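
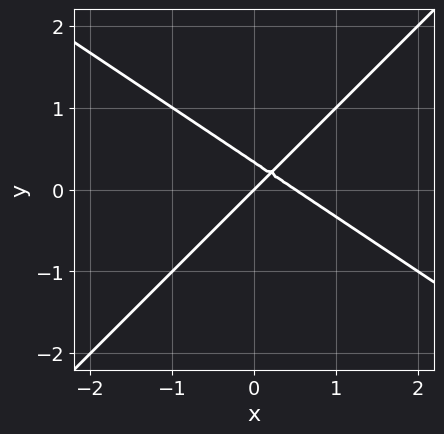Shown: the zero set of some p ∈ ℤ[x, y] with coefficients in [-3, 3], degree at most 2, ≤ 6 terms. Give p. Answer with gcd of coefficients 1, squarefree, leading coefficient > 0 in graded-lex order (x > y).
Degree: the shape is more complex than any degree-1 curve, so deg p = 2.
Against the integer gridlines: it meets the y-axis at y = 0 (among the integer gridlines); it crosses the x-axis at the gridline x = 0.
These observations pin down the coefficients.

2*x^2 + x*y - 3*y^2 - x + y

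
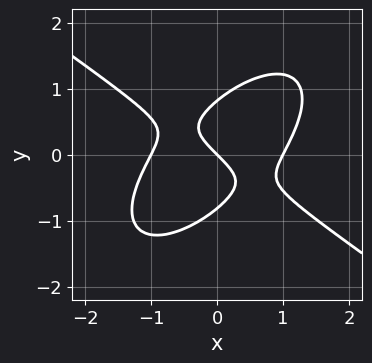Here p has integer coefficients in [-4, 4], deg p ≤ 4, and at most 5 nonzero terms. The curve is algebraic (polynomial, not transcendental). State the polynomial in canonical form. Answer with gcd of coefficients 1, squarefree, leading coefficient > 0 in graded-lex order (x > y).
2*x^3 - 2*x*y^2 + 3*y^3 - 2*x - 2*y

The degree is 3 — a generic line meets the curve in up to 3 points.
Observable constraints: it meets the y-axis at y = 0 (among the integer gridlines); among the integer gridlines, it crosses the x-axis at x ∈ {-1, 0, 1}.
Assembling these constraints gives the stated polynomial.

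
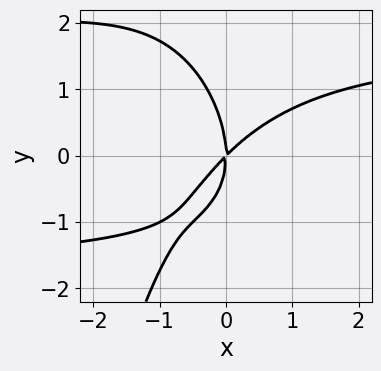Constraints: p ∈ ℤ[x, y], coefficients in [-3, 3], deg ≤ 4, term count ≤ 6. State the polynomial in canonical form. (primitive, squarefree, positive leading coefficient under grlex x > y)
x^2*y^2 + y^3 - 3*x^2 + 3*x*y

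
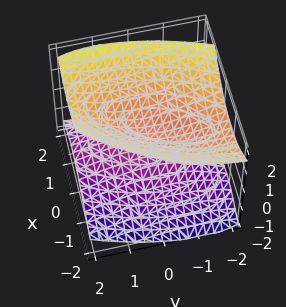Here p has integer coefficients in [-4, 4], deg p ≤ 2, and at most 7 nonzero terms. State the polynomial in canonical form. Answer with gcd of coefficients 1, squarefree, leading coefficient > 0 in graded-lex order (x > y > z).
(a) The picture has 2 separate pieces. They look like related sheets of one shape, so recover p as a whole.
(b) Degree: a generic line meets the surface in up to 2 points, so deg p = 2.
(c) Checking where it meets the axes: no y-intercept at any integer in the box; the surface avoids every integer x-axis point in the box.
(d) Assembling these constraints gives the stated polynomial.

3*x^2 - 2*x*y + y^2 + y*z - 3*z^2 + 1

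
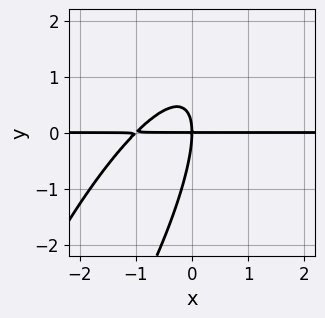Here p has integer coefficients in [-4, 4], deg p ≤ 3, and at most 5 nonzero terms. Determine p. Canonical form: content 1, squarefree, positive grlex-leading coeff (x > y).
3*x^2*y - 3*x*y^2 + y^3 + 3*x*y

1. deg p = 3. No degree-2 curve has this shape.
2. From the visible intercepts: every point of the x-axis in the box is on the curve; it meets the y-axis at y = 0 (among the integer gridlines).
3. The integer polynomial consistent with all of this is the stated p.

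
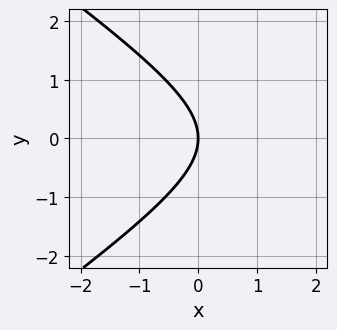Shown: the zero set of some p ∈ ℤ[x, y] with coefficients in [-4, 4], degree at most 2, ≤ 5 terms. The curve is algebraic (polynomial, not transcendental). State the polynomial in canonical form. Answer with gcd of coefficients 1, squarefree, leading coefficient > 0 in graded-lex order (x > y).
x^2 - 2*y^2 - 3*x

First, degree: a generic line meets the curve in up to 2 points, so deg p = 2.
Then, symmetries: it's symmetric under y → −y, forcing even powers of y.
Next, reading off the gridlines: it crosses the x-axis at the gridline x = 0; one y-axis crossing is at y = 0.
Finally, together with the visible shape, these determine p as stated.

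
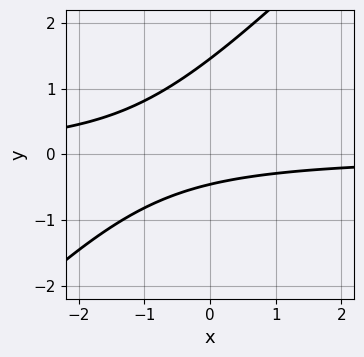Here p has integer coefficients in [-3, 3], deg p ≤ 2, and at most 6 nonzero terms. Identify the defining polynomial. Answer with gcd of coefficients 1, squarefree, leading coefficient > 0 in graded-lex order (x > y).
3*x*y - 3*y^2 + 3*y + 2

1. Degree: no degree-1 curve has this shape, so deg p = 2.
2. Against the integer gridlines: no x-intercept at any integer in the box.
3. Together with the visible shape, these determine p as stated.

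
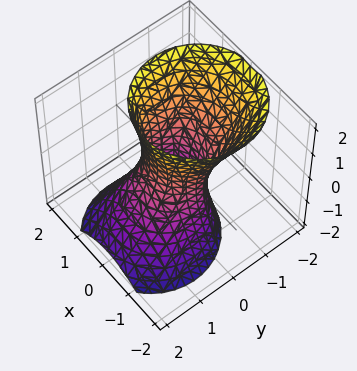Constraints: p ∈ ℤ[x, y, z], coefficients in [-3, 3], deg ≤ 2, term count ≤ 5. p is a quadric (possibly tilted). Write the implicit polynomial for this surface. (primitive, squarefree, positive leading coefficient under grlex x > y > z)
1. The degree is 2 — no degree-1 surface has this shape.
2. From the axis intercepts and sections: no z-intercept at any integer in the box.
3. The integer polynomial consistent with all of this is the stated p.

3*x^2 + 3*y^2 + 2*y*z - z^2 - 2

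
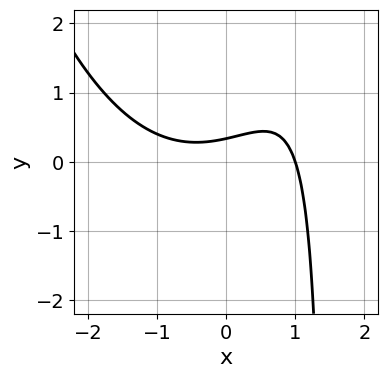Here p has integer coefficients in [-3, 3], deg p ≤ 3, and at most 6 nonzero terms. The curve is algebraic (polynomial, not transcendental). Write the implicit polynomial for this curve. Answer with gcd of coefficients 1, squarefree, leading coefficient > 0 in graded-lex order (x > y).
x^3 - 2*x*y + 3*y - 1

(a) deg p = 3.
(b) Reading off the gridlines: one x-axis crossing is at x = 1.
(c) The integer polynomial consistent with all of this is the stated p.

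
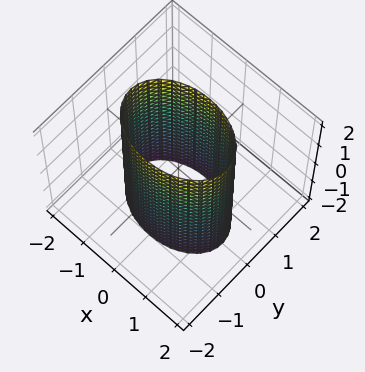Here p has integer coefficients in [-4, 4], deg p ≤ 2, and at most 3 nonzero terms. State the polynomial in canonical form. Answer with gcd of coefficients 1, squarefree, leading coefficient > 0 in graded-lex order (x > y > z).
x^2 + 2*y^2 - 2

1. The degree is 2 — constant cross-section along one axis; a quadric.
2. Symmetries: the y ↦ −y reflection is a symmetry, so y appears only in even powers; it's symmetric under x → −x, forcing even powers of x; the z ↦ −z reflection is a symmetry, so z appears only in even powers.
3. From the visible intercepts: the y-axis gridline crossings are at y ∈ {-1, 1}; the surface avoids every integer z-axis point in the box.
4. Fitting integer coefficients to these (and the overall shape) gives p.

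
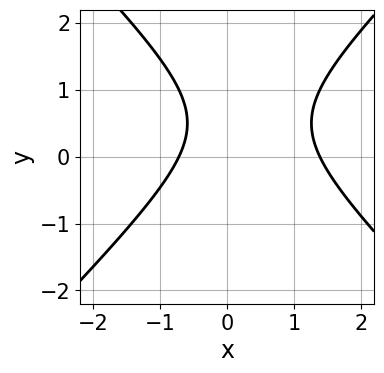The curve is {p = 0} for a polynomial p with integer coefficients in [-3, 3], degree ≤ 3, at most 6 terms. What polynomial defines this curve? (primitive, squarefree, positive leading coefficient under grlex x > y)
(a) deg p = 2.
(b) Reading off the gridlines: no y-intercept at any integer in the box.
(c) Fitting integer coefficients to these (and the overall shape) gives p.

3*x^2 - 3*y^2 - 2*x + 3*y - 3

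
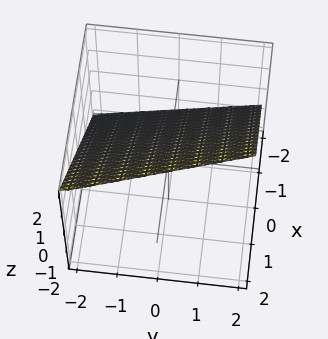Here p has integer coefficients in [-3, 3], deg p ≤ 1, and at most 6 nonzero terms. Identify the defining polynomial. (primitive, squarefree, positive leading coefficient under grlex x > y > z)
1. Degree: the surface is flat (a plane), so deg p = 1.
2. Observable constraints: it crosses the y-axis at the gridline y = -2.
3. These observations pin down the coefficients.

3*x + y - 3*z + 2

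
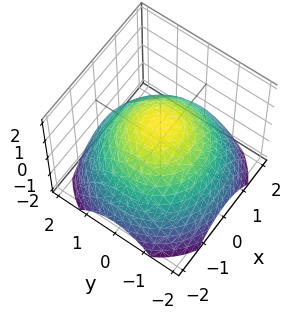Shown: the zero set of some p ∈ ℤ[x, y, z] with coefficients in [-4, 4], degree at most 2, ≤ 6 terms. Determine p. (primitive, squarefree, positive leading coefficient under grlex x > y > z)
x^2 + y^2 + 2*z - 2

First, deg p = 2. A generic line meets the surface in up to 2 points.
Then, symmetries: rotational symmetry about the z-axis ⇒ p depends on x, y only through x² + y².
Then, checking where it meets the axes: a circular section at z = 0 has radius between 1 and 2; one z-axis crossing is at z = 1.
Finally, the integer polynomial consistent with all of this is the stated p.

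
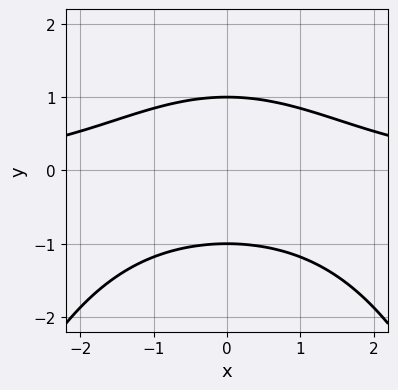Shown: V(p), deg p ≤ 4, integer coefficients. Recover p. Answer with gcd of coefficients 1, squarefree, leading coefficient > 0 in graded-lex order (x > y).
1. deg p = 3. No degree-2 curve has this shape.
2. Symmetries: the x ↦ −x reflection is a symmetry, so x appears only in even powers.
3. Observable constraints: the curve avoids every integer x-axis point in the box; the y-axis gridline crossings are at y ∈ {-1, 1}.
4. Assembling these constraints gives the stated polynomial.

x^2*y + 3*y^2 - 3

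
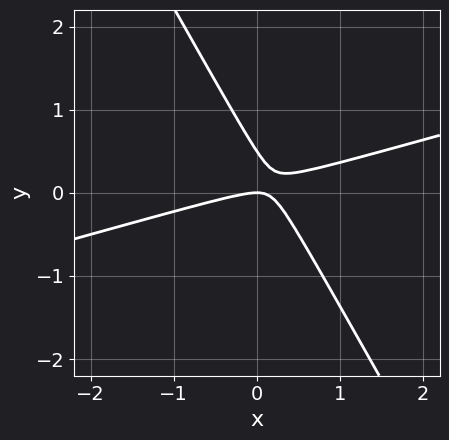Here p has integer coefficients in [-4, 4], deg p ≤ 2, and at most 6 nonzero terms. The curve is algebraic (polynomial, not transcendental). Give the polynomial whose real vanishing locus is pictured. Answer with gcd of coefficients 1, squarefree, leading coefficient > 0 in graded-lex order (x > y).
First, deg p = 2.
Next, reading off the gridlines: one y-axis crossing is at y = 0; one x-axis crossing is at x = 0.
Finally, these observations pin down the coefficients.

x^2 - 3*x*y - 2*y^2 + y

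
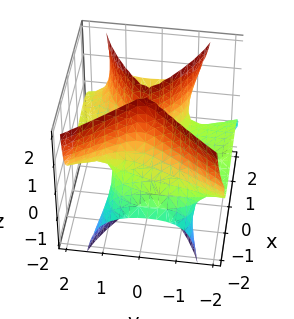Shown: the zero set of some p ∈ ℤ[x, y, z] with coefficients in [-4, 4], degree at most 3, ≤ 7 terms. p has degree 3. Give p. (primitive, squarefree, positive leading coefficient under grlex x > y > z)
1. Degree: no degree-2 surface has this shape, so deg p = 3.
2. Checking where it meets the axes: the visible z-axis segment lies entirely on the surface; it crosses the x-axis at the gridline x = 0; one y-axis crossing is at y = 0.
3. These observations pin down the coefficients.

x^3 - 2*x^2*z + 3*y^2*z - 2*x - y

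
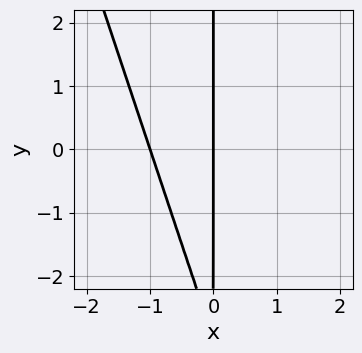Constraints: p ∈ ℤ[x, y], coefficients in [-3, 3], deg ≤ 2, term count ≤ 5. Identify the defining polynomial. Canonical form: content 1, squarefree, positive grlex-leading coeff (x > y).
3*x^2 + x*y + 3*x

1. The degree is 2 — no degree-1 curve has this shape.
2. Against the integer gridlines: among the integer gridlines, it crosses the x-axis at x ∈ {-1, 0}; every point of the y-axis in the box is on the curve.
3. Fitting integer coefficients to these (and the overall shape) gives p.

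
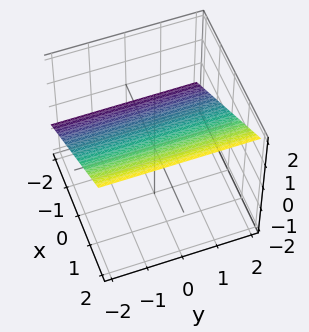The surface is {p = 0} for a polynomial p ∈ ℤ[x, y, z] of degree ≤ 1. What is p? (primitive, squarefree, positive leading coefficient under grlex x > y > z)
1. The degree is 1 — every cross-section is a straight line — this is a plane.
2. From the visible intercepts: one x-axis crossing is at x = -1; no y-intercept at any integer in the box.
3. Assembling these constraints gives the stated polynomial.

2*x - 3*z + 2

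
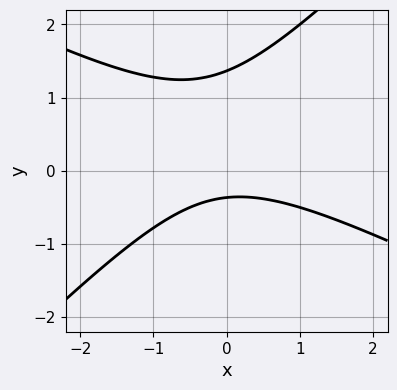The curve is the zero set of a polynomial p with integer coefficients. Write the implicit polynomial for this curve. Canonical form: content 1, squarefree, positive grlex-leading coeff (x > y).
x^2 + x*y - 2*y^2 + 2*y + 1

Degree: no degree-1 curve has this shape, so deg p = 2.
Against the integer gridlines: it misses every integer gridline on the x-axis.
Solving for integer coefficients yields p as stated.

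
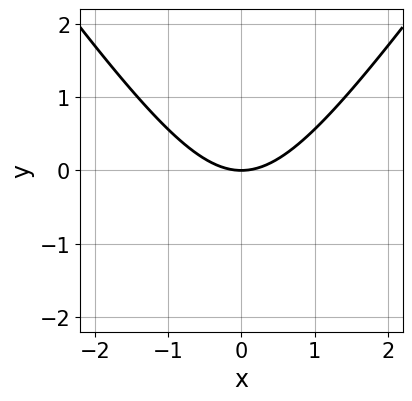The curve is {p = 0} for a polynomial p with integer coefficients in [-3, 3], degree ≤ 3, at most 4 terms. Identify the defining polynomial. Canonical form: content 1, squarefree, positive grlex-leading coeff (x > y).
2*x^2 - y^2 - 3*y

First, the degree is 2 — the shape is more complex than any degree-1 curve.
Next, symmetries: mirror symmetry x ↦ −x ⇒ only even powers of x.
Next, from the visible intercepts: it meets the y-axis at y = 0 (among the integer gridlines); it crosses the x-axis at the gridline x = 0.
Finally, together with the visible shape, these determine p as stated.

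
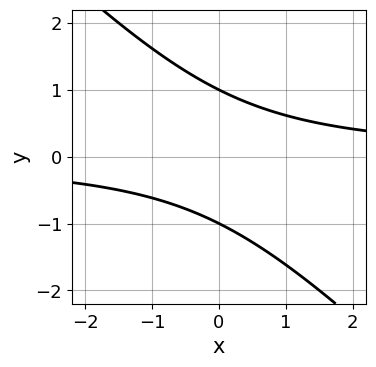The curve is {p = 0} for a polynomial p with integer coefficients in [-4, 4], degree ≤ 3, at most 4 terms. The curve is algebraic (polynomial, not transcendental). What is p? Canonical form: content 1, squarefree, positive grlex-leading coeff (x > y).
x*y + y^2 - 1

(a) The degree is 2 — no degree-1 curve has this shape.
(b) Observable constraints: it misses every integer gridline on the x-axis; the y-axis gridline crossings are at y ∈ {-1, 1}.
(c) Solving for integer coefficients yields p as stated.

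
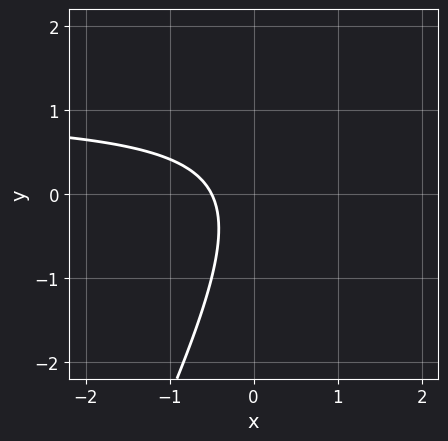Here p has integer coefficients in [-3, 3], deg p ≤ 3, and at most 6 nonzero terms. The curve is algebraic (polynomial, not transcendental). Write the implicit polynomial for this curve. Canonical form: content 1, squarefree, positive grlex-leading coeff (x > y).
First, the degree is 2 — a generic line meets the curve in up to 2 points.
Then, from the axis intercepts and sections: no y-intercept at any integer in the box.
Finally, the integer polynomial consistent with all of this is the stated p.

2*x*y - y^2 - 2*x - 1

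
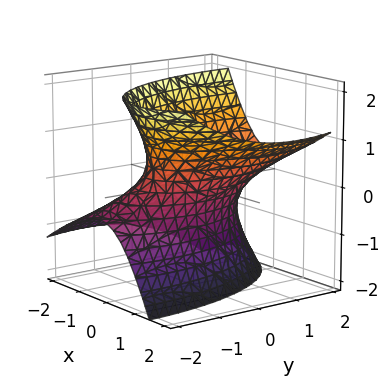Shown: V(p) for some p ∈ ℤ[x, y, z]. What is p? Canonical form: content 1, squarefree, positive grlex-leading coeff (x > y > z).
Degree: the shape is more complex than any degree-1 surface, so deg p = 2.
Against the integer gridlines: it misses every integer gridline on the z-axis.
Together with the visible shape, these determine p as stated.

3*x^2 - 3*x*z + y^2 - 2*y*z - 2*z^2 - 2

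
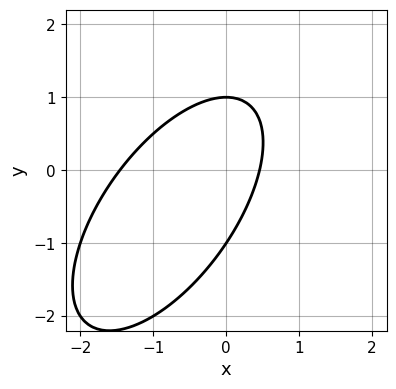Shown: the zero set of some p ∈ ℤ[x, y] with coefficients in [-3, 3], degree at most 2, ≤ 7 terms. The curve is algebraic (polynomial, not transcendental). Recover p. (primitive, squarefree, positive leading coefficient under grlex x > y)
3*x^2 - 3*x*y + 2*y^2 + 3*x - 2

(a) deg p = 2. A generic line meets the curve in up to 2 points.
(b) Observable constraints: among the integer gridlines, it crosses the y-axis at y ∈ {-1, 1}.
(c) Putting this together gives p.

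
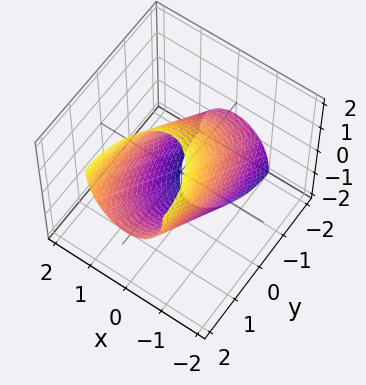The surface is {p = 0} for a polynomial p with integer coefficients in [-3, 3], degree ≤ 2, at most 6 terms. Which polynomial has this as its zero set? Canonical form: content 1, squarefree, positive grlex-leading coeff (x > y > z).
3*x^2 + y^2 - 2*y*z + z^2 - 3

1. Degree: a generic line meets the surface in up to 2 points, so deg p = 2.
2. From the visible intercepts: among the integer gridlines, it crosses the x-axis at x ∈ {-1, 1}.
3. Matching integer coefficients to the picture gives p.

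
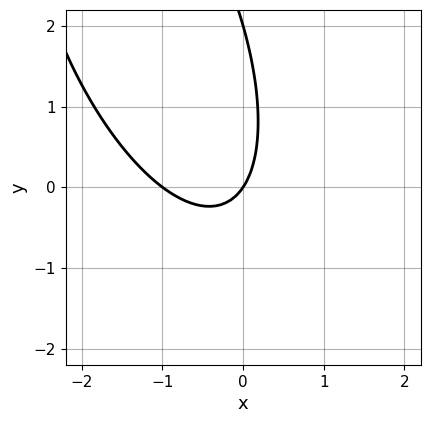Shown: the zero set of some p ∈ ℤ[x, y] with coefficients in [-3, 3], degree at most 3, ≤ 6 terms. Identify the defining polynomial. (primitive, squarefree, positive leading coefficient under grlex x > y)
1. deg p = 2. No degree-1 curve has this shape.
2. Reading off the gridlines: among the integer gridlines, it crosses the y-axis at y ∈ {0, 2}; the x-axis gridline crossings are at x ∈ {-1, 0}.
3. Fitting integer coefficients to these (and the overall shape) gives p.

3*x^2 + 2*x*y + y^2 + 3*x - 2*y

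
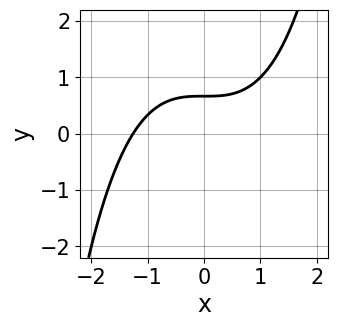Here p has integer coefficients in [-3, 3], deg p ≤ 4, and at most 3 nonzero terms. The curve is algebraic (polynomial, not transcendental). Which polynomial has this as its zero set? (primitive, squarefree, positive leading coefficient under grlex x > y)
x^3 - 3*y + 2

First, degree: a generic line meets the curve in up to 3 points, so deg p = 3.
Finally, putting this together gives p.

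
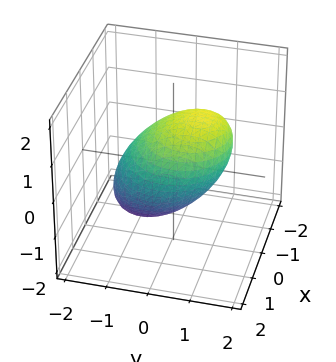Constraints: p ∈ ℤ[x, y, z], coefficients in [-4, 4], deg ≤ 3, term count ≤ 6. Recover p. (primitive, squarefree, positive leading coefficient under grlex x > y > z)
(a) deg p = 2. No degree-1 surface has this shape.
(b) Putting this together gives p.

2*x^2 + 2*y^2 - 2*y*z + 2*z^2 - 3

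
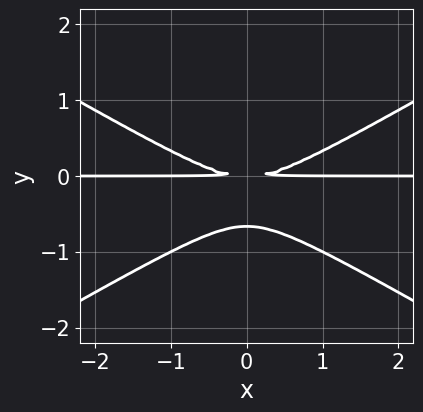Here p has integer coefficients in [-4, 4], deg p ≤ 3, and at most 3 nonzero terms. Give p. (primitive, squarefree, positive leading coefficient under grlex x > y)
deg p = 3. The shape is more complex than any degree-2 curve.
Symmetries: it's symmetric under x → −x, forcing even powers of x.
From the visible intercepts: the visible x-axis segment lies entirely on the curve.
Putting this together gives p.

x^2*y - 3*y^3 - 2*y^2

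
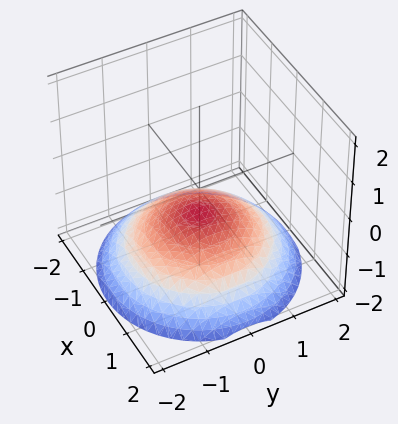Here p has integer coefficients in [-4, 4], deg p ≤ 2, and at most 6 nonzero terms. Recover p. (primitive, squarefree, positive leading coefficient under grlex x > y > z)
First, deg p = 2.
Next, by symmetry, the surface is invariant under rotation about z: p = q(x² + y², z).
Then, checking where it meets the axes: a circular section at z = -1 has radius exactly 1; the surface avoids every integer x-axis point in the box.
Finally, matching integer coefficients to the picture gives p.

x^2 + y^2 + 3*z + 2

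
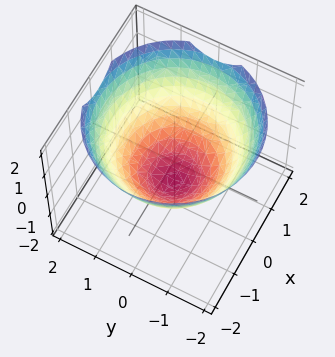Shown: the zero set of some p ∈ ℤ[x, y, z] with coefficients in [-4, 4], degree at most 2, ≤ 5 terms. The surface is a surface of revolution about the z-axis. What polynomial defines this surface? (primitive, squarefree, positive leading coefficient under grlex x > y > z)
(a) The degree is 2 — the shape is more complex than any degree-1 surface.
(b) Symmetries: rotational symmetry about the z-axis ⇒ p depends on x, y only through x² + y².
(c) Checking where it meets the axes: it meets the z-axis at z = -1 (among the integer gridlines); a circular section at z = 0 has radius between 1 and 2.
(d) Fitting integer coefficients to these (and the overall shape) gives p.

2*x^2 + 2*y^2 - 3*z - 3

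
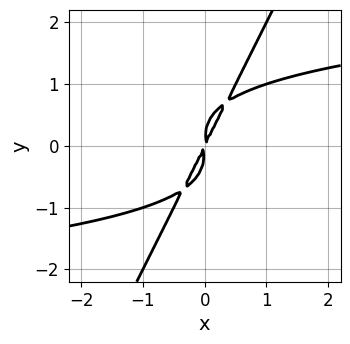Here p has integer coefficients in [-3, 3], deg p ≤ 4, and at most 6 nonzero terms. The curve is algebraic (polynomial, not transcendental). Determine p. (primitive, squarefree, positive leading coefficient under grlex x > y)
2*x*y^3 - y^4 - 2*x^2 + x*y

(a) The degree is 4 — no degree-3 curve has this shape.
(b) The integer polynomial consistent with all of this is the stated p.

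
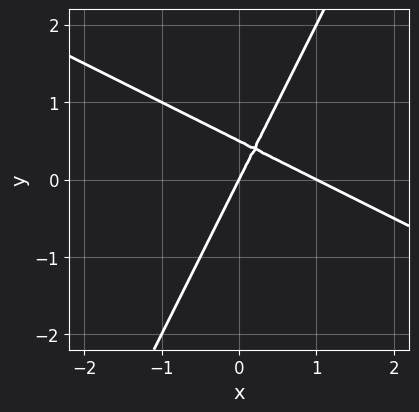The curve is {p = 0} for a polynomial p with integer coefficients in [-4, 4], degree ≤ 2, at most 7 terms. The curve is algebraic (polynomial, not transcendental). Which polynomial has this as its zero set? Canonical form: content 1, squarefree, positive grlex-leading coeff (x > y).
2*x^2 + 3*x*y - 2*y^2 - 2*x + y

(a) The degree is 2 — no degree-1 curve has this shape.
(b) From the visible intercepts: it meets the y-axis at y = 0 (among the integer gridlines); the x-axis gridline crossings are at x ∈ {0, 1}.
(c) Assembling these constraints gives the stated polynomial.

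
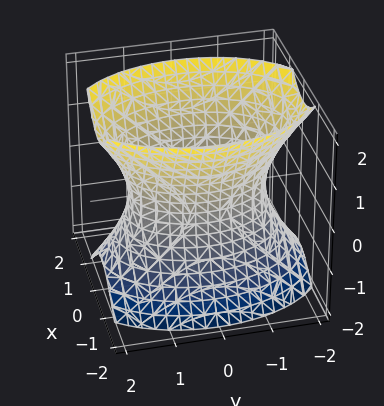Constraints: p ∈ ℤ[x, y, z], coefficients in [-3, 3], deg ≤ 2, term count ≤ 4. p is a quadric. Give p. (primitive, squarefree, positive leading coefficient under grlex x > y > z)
deg p = 2. An hourglass — one-sheet hyperboloid; a quadric.
Symmetries: mirror symmetry x ↦ −x ⇒ only even powers of x; mirror symmetry y ↦ −y ⇒ only even powers of y; mirror symmetry z ↦ −z ⇒ only even powers of z.
From the axis intercepts and sections: among the integer gridlines, it crosses the x-axis at x ∈ {-1, 1}; it misses every integer gridline on the z-axis.
Matching integer coefficients to the picture gives p.

2*x^2 + y^2 - z^2 - 2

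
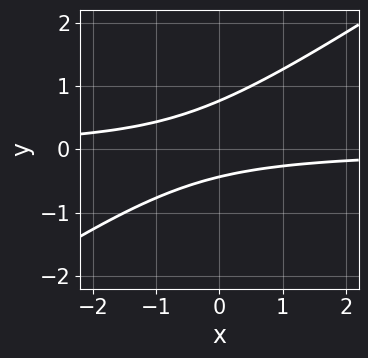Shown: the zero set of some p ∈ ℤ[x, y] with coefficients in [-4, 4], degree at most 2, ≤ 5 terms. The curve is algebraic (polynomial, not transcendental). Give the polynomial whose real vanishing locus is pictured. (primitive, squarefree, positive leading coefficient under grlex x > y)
2*x*y - 3*y^2 + y + 1

1. Degree: the shape is more complex than any degree-1 curve, so deg p = 2.
2. Reading off the gridlines: it misses every integer gridline on the x-axis.
3. Matching integer coefficients to the picture gives p.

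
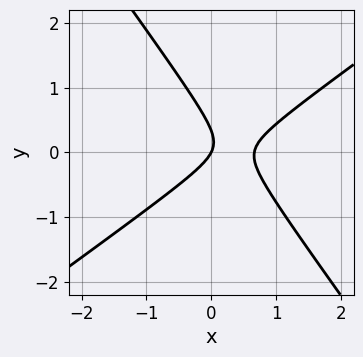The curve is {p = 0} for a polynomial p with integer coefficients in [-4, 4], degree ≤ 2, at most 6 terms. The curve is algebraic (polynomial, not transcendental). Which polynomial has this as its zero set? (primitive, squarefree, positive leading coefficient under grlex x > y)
deg p = 2. The shape is more complex than any degree-1 curve.
Reading off the gridlines: it crosses the x-axis at the gridline x = 0; it meets the y-axis at y = 0 (among the integer gridlines).
Together with the visible shape, these determine p as stated.

3*x^2 - 2*x*y - 3*y^2 - 2*x + y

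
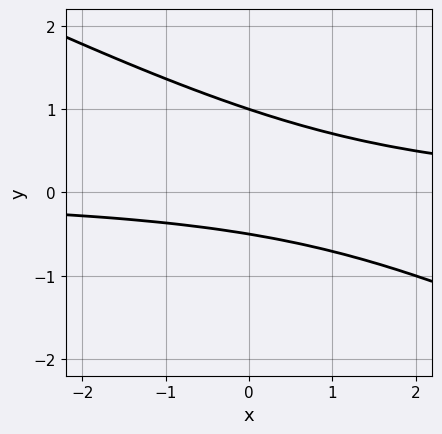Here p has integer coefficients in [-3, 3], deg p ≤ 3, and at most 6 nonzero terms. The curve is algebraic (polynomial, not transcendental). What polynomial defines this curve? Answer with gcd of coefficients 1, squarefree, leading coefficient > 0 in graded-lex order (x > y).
x*y + 2*y^2 - y - 1

(a) Degree: no degree-1 curve has this shape, so deg p = 2.
(b) Checking where it meets the axes: one y-axis crossing is at y = 1; the curve avoids every integer x-axis point in the box.
(c) Together with the visible shape, these determine p as stated.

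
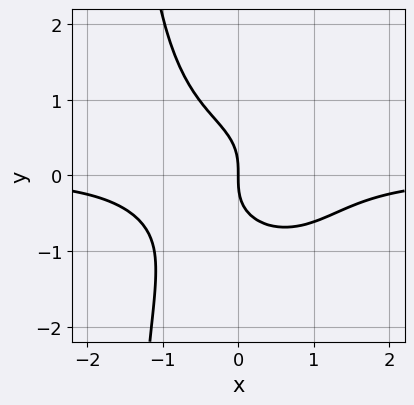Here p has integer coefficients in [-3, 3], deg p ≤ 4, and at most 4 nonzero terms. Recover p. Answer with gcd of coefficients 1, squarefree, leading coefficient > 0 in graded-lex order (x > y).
deg p = 4. No degree-3 curve has this shape.
Reading off the gridlines: one y-axis crossing is at y = 0; one x-axis crossing is at x = 0.
The integer polynomial consistent with all of this is the stated p.

3*x^3*y + 2*x*y^3 + 3*y^3 + 3*x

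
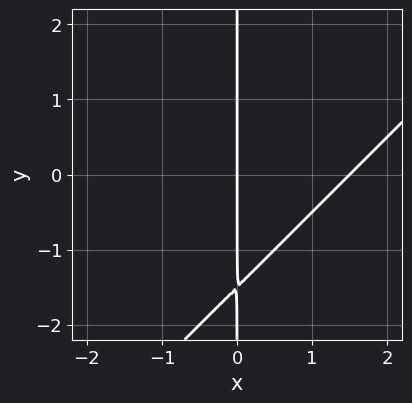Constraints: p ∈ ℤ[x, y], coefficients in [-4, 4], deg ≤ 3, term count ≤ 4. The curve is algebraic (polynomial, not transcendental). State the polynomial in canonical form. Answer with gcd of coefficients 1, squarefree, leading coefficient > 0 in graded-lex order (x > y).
2*x^2 - 2*x*y - 3*x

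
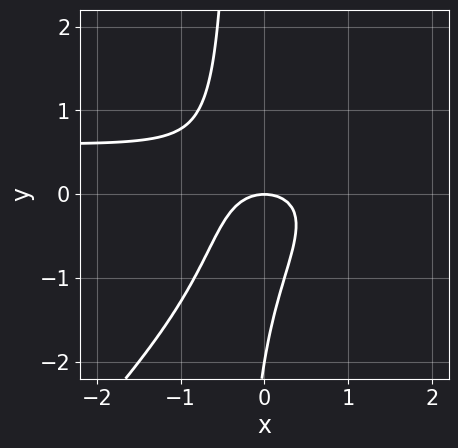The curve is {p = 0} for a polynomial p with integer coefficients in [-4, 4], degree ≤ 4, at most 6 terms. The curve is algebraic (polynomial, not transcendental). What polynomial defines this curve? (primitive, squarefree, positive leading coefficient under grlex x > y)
First, deg p = 3.
Then, reading off the gridlines: it crosses the x-axis at the gridline x = 0; among the integer gridlines, it crosses the y-axis at y ∈ {-2, 0}.
Finally, matching integer coefficients to the picture gives p.

3*x^2*y - 3*x*y^2 - 2*x^2 - y^2 - 2*y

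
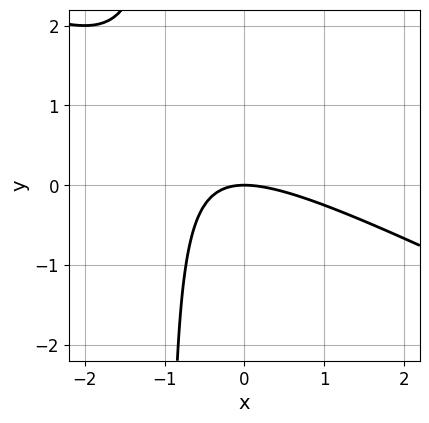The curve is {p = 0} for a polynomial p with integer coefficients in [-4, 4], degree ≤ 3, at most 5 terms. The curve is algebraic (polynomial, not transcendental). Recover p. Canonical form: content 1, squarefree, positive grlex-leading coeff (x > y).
x^2 + 2*x*y + 2*y

The degree is 2 — the shape is more complex than any degree-1 curve.
From the axis intercepts and sections: it meets the y-axis at y = 0 (among the integer gridlines); it crosses the x-axis at the gridline x = 0.
Putting this together gives p.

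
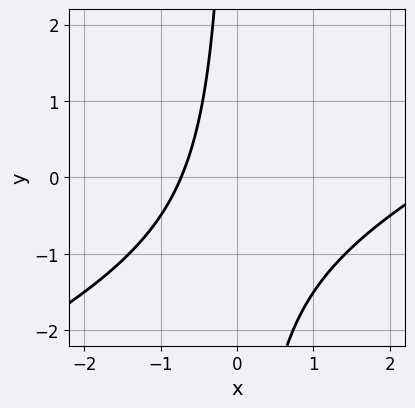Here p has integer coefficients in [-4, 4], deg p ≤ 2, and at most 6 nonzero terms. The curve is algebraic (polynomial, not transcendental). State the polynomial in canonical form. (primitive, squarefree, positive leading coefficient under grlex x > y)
x^2 - 2*x*y - 2*x - 2

1. deg p = 2. No degree-1 curve has this shape.
2. Reading off the gridlines: the curve avoids every integer y-axis point in the box.
3. Fitting integer coefficients to these (and the overall shape) gives p.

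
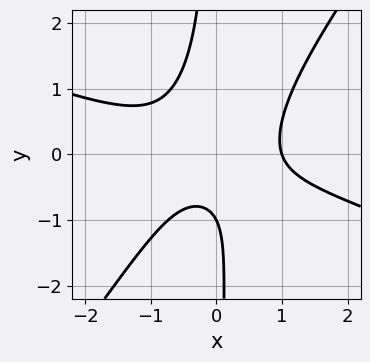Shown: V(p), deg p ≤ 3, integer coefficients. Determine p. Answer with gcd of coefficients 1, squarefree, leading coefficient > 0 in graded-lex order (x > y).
1. deg p = 3. No degree-2 curve has this shape.
2. From the axis intercepts and sections: it meets the y-axis at y = -1 (among the integer gridlines); it crosses the x-axis at the gridline x = 1.
3. Putting this together gives p.

x^3 + 2*x^2*y - 2*x*y^2 - y - 1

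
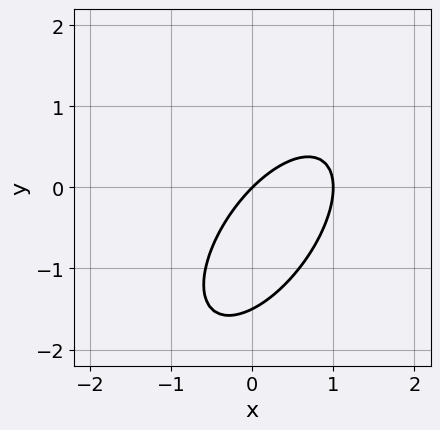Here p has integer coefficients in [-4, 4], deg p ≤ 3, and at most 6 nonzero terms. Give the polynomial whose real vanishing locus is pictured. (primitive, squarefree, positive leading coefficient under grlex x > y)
1. The degree is 2 — no degree-1 curve has this shape.
2. Checking where it meets the axes: among the integer gridlines, it crosses the x-axis at x ∈ {0, 1}; it crosses the y-axis at the gridline y = 0.
3. Matching integer coefficients to the picture gives p.

3*x^2 - 3*x*y + 2*y^2 - 3*x + 3*y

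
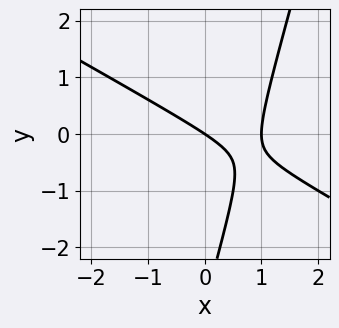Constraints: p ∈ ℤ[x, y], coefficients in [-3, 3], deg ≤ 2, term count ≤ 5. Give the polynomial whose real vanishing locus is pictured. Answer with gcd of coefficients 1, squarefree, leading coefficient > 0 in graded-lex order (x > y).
2*x^2 + 3*x*y - y^2 - 2*x - 3*y

1. deg p = 2.
2. Observable constraints: it meets the y-axis at y = 0 (among the integer gridlines); among the integer gridlines, it crosses the x-axis at x ∈ {0, 1}.
3. These observations pin down the coefficients.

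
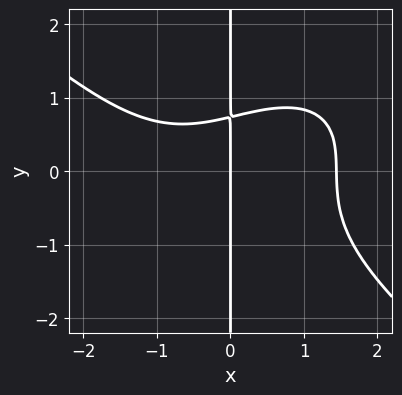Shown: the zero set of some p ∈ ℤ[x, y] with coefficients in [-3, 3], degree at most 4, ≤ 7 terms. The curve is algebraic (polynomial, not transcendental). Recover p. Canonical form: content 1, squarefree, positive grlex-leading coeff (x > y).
deg p = 4.
Against the integer gridlines: every point of the y-axis in the box is on the curve; one x-axis crossing is at x = 0.
Together with the visible shape, these determine p as stated.

x^4 + 2*x*y^3 - 2*x^2*y + 3*x*y - 3*x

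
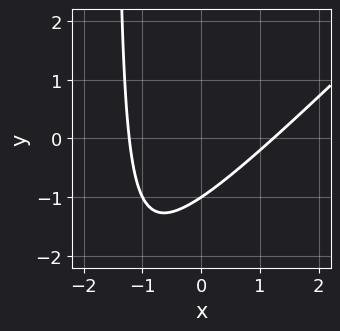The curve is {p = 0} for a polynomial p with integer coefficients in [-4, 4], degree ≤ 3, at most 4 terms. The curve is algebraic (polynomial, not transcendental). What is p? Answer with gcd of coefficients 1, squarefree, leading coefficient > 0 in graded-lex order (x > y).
2*x^2 - 2*x*y - 3*y - 3

1. Degree: the shape is more complex than any degree-1 curve, so deg p = 2.
2. From the axis intercepts and sections: it meets the y-axis at y = -1 (among the integer gridlines).
3. Matching integer coefficients to the picture gives p.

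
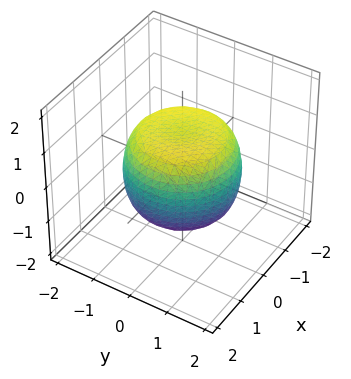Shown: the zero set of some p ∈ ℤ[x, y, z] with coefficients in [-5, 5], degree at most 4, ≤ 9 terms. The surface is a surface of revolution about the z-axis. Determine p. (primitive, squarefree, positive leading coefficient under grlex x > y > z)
2*x^4 + 4*x^2*y^2 + 2*y^4 - 2*x^2 - 2*y^2 + 3*z^2 - 3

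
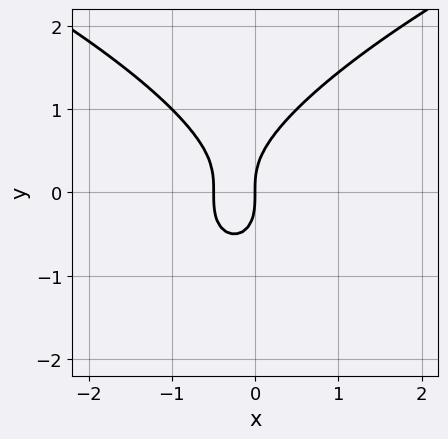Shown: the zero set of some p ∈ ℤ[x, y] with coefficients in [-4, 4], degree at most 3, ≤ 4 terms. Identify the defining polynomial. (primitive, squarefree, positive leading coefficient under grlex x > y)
(a) deg p = 3. No degree-2 curve has this shape.
(b) From the axis intercepts and sections: it crosses the x-axis at the gridline x = 0; it crosses the y-axis at the gridline y = 0.
(c) Fitting integer coefficients to these (and the overall shape) gives p.

y^3 - 2*x^2 - x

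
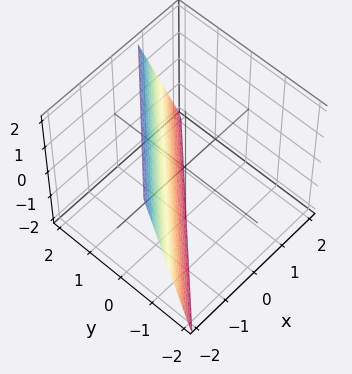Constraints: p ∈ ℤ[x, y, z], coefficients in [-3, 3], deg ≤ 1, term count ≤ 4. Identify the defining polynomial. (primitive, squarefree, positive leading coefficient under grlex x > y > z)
First, the degree is 1 — every cross-section is a straight line — this is a plane.
Then, reading off the gridlines: one z-axis crossing is at z = -2.
Finally, assembling these constraints gives the stated polynomial.

3*x - 3*y + z + 2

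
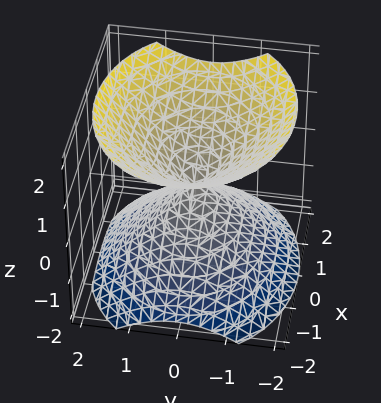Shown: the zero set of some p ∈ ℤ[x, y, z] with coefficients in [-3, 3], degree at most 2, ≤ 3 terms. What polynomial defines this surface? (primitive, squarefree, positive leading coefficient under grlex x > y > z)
1. I count 2 distinct pieces. Treating them together as one polynomial.
2. The degree is 2 — two nappes meeting at a single point; a quadric.
3. Symmetries: mirror symmetry x ↦ −x ⇒ only even powers of x; the y ↦ −y reflection is a symmetry, so y appears only in even powers; mirror symmetry z ↦ −z ⇒ only even powers of z.
4. Checking where it meets the axes: one x-axis crossing is at x = 0; it meets the y-axis at y = 0 (among the integer gridlines); it meets the z-axis at z = 0 (among the integer gridlines).
5. Solving for integer coefficients yields p as stated.

2*x^2 + 3*y^2 - 3*z^2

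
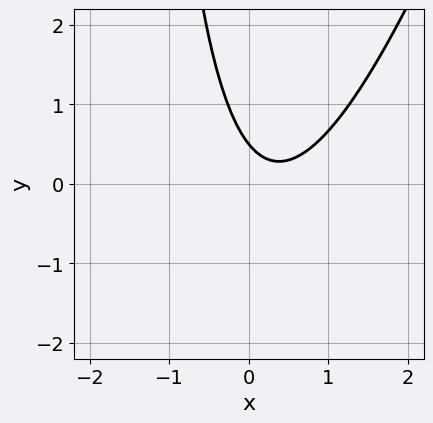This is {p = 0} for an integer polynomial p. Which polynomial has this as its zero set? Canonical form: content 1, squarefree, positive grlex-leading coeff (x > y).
3*x^2 - x*y - 2*x - 2*y + 1

(a) Degree: no degree-1 curve has this shape, so deg p = 2.
(b) Against the integer gridlines: no x-intercept at any integer in the box.
(c) Putting this together gives p.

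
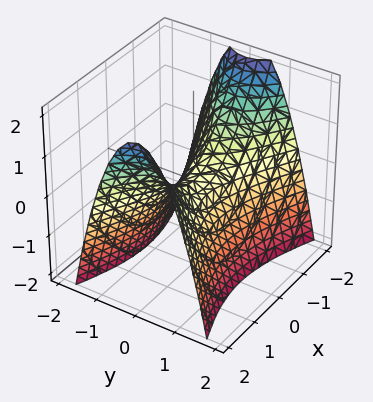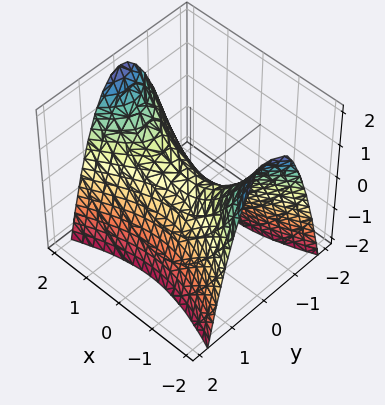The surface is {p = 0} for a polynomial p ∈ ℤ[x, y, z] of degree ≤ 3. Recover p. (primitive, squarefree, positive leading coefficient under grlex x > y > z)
x^2 - 3*y^2 - 2*z

1. Degree: a saddle surface; a quadric, so deg p = 2.
2. Symmetries: mirror symmetry x ↦ −x ⇒ only even powers of x; the y ↦ −y reflection is a symmetry, so y appears only in even powers.
3. Observable constraints: one z-axis crossing is at z = 0; it meets the x-axis at x = 0 (among the integer gridlines); one y-axis crossing is at y = 0.
4. Fitting integer coefficients to these (and the overall shape) gives p.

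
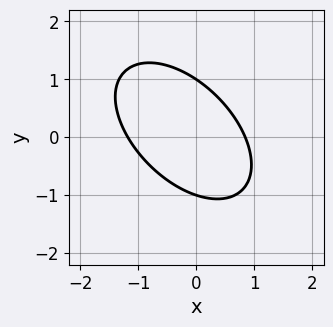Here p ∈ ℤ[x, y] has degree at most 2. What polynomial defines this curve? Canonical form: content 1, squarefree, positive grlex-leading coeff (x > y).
3*x^2 + 3*x*y + 3*y^2 + x - 3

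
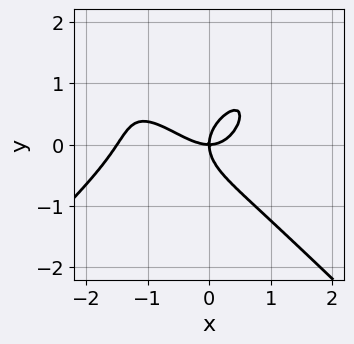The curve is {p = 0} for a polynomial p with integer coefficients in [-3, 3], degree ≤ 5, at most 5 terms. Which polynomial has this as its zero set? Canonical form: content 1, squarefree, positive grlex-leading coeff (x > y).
2*x^4 - 2*x^2*y^2 + 3*x^3 + 3*y^3 - 3*x*y

The degree is 4 — a generic line meets the curve in up to 4 points.
From the visible intercepts: it crosses the x-axis at the gridline x = 0; it meets the y-axis at y = 0 (among the integer gridlines).
Together with the visible shape, these determine p as stated.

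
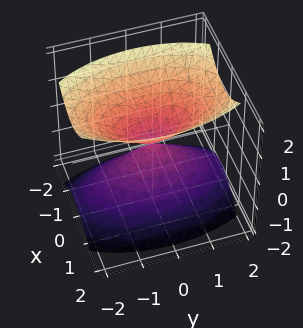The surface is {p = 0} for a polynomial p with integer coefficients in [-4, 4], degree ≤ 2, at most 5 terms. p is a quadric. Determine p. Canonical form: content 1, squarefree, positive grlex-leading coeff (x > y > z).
3*x^2 + y^2 - 2*z^2

(a) There are 2 components. They look like related sheets of one shape, so recover p as a whole.
(b) The degree is 2 — a double cone through the origin; a quadric.
(c) Symmetries: it's symmetric under x → −x, forcing even powers of x; it's symmetric under y → −y, forcing even powers of y; mirror symmetry z ↦ −z ⇒ only even powers of z.
(d) Checking where it meets the axes: it meets the y-axis at y = 0 (among the integer gridlines); it crosses the x-axis at the gridline x = 0; it meets the z-axis at z = 0 (among the integer gridlines).
(e) Assembling these constraints gives the stated polynomial.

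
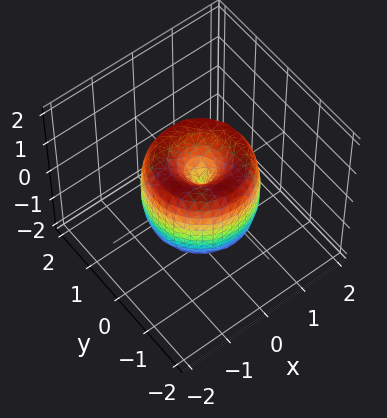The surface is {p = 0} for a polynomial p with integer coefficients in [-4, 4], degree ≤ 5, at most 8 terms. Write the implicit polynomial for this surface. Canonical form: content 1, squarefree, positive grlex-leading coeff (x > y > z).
(a) The degree is 4 — the shape is more complex than any degree-3 surface.
(b) Symmetry: every cross-section ⟂ z is a circle, so x, y appear only via x² + y².
(c) From the axis intercepts and sections: a circular section at z = 0 has radius between 1 and 2; it meets the y-axis at y = 0 (among the integer gridlines); it crosses the x-axis at the gridline x = 0.
(d) Putting this together gives p.

2*x^4 + 4*x^2*y^2 + 2*y^4 - 3*x^2 - 3*y^2 + z^2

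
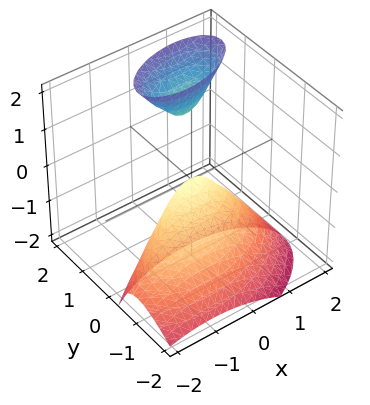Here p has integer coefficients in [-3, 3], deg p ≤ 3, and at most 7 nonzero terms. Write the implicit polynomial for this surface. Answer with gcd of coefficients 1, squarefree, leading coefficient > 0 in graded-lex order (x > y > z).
x^2 - x*y + 3*y^2 - 3*y*z + z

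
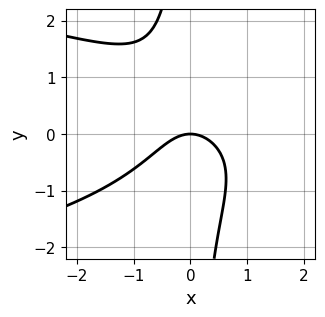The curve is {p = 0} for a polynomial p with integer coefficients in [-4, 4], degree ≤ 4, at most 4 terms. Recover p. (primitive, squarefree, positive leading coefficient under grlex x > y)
1. Degree: the shape is more complex than any degree-2 curve, so deg p = 3.
2. Reading off the gridlines: it crosses the y-axis at the gridline y = 0; it meets the x-axis at x = 0 (among the integer gridlines).
3. Together with the visible shape, these determine p as stated.

x*y^2 + x^2 + y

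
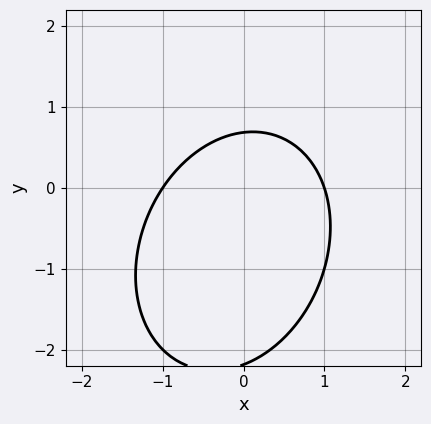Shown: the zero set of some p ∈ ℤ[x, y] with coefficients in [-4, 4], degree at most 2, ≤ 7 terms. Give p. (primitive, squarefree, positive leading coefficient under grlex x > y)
1. The degree is 2 — no degree-1 curve has this shape.
2. Checking where it meets the axes: among the integer gridlines, it crosses the x-axis at x ∈ {-1, 1}.
3. Fitting integer coefficients to these (and the overall shape) gives p.

3*x^2 - x*y + 2*y^2 + 3*y - 3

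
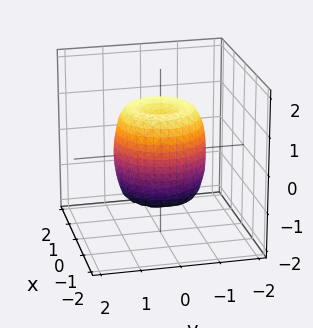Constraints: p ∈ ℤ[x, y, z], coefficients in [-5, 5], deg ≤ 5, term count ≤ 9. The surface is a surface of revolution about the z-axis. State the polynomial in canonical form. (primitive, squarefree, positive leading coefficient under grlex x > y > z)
deg p = 4.
Symmetries: rotational symmetry about the z-axis ⇒ p depends on x, y only through x² + y².
Observable constraints: a circular section at z = 1 has radius exactly 1; among the integer gridlines, it crosses the z-axis at z ∈ {-1, 1}.
Together with the visible shape, these determine p as stated.

2*x^4 + 4*x^2*y^2 + 2*y^4 - 2*x^2 - 2*y^2 + z^2 - 1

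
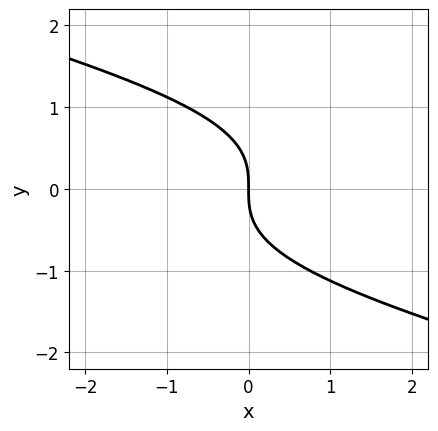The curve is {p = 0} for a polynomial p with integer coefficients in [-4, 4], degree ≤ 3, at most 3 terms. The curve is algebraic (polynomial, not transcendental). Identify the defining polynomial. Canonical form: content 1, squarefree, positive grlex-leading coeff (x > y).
(a) The degree is 3 — a generic line meets the curve in up to 3 points.
(b) Checking where it meets the axes: it meets the y-axis at y = 0 (among the integer gridlines); it meets the x-axis at x = 0 (among the integer gridlines).
(c) These observations pin down the coefficients.

x*y^2 + 3*y^3 + 3*x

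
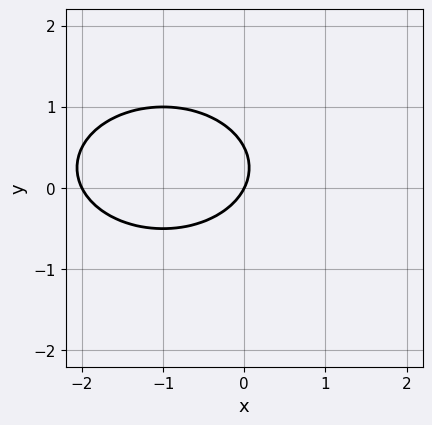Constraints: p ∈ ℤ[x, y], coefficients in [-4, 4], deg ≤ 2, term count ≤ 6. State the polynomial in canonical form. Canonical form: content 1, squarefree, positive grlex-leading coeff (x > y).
x^2 + 2*y^2 + 2*x - y

First, deg p = 2. No degree-1 curve has this shape.
Next, observable constraints: one y-axis crossing is at y = 0; the x-axis gridline crossings are at x ∈ {-2, 0}.
Finally, fitting integer coefficients to these (and the overall shape) gives p.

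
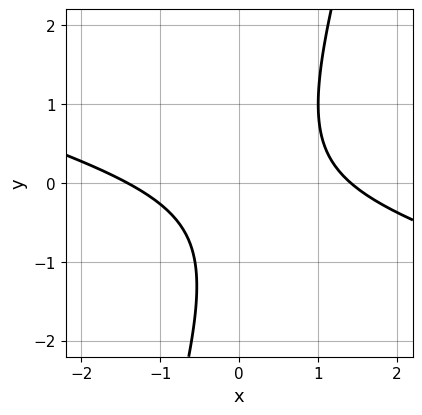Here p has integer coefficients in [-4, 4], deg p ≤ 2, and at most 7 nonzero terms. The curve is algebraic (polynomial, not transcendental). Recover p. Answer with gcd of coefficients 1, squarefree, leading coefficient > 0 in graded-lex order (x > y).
x^2 + 3*x*y - y^2 - y - 2

First, the degree is 2 — no degree-1 curve has this shape.
Next, reading off the gridlines: no y-intercept at any integer in the box.
Finally, together with the visible shape, these determine p as stated.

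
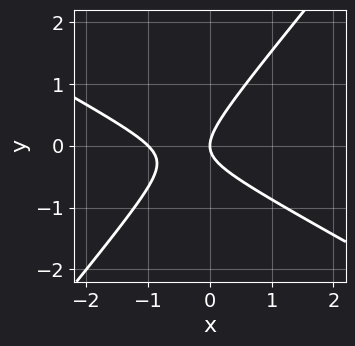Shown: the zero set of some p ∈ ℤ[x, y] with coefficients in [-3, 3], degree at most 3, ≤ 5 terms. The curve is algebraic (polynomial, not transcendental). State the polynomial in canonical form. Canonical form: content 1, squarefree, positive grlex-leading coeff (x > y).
1. The degree is 2 — no degree-1 curve has this shape.
2. Checking where it meets the axes: the x-axis gridline crossings are at x ∈ {-1, 0}; it meets the y-axis at y = 0 (among the integer gridlines).
3. Matching integer coefficients to the picture gives p.

2*x^2 + 2*x*y - 3*y^2 + 2*x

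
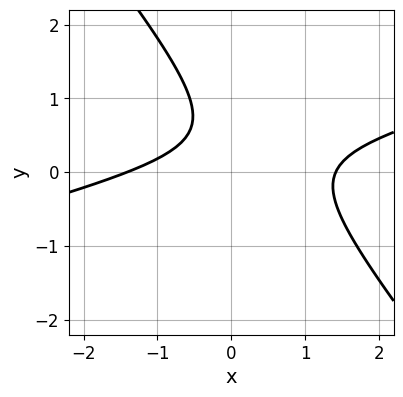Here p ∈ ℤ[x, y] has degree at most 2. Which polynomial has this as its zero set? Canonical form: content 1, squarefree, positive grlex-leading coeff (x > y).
x^2 - 3*x*y - 3*y^2 + 3*y - 2

(a) deg p = 2.
(b) Observable constraints: it misses every integer gridline on the y-axis.
(c) These observations pin down the coefficients.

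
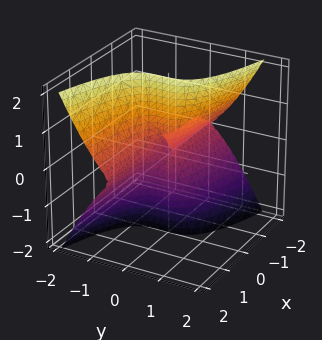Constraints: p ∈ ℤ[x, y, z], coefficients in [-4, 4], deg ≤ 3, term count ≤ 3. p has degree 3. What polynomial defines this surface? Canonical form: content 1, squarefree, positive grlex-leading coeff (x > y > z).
deg p = 3. A generic line meets the surface in up to 3 points.
Against the integer gridlines: every point of the x-axis in the box is on the surface; the visible z-axis segment lies entirely on the surface.
Solving for integer coefficients yields p as stated.

x*z^2 + 2*y^3 + y^2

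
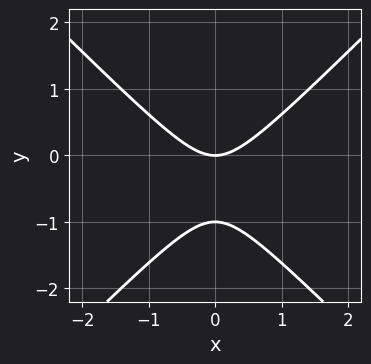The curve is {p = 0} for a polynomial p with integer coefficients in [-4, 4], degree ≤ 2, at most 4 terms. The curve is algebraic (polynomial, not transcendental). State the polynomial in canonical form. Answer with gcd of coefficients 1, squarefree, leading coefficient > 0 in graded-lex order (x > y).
1. The degree is 2 — no degree-1 curve has this shape.
2. Symmetries: it's symmetric under x → −x, forcing even powers of x.
3. Against the integer gridlines: it meets the x-axis at x = 0 (among the integer gridlines); the y-axis gridline crossings are at y ∈ {-1, 0}.
4. Solving for integer coefficients yields p as stated.

x^2 - y^2 - y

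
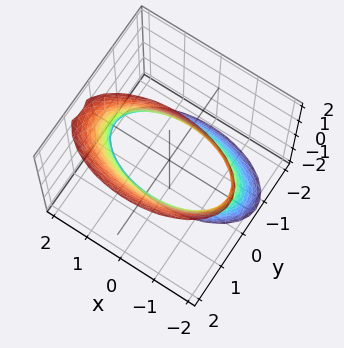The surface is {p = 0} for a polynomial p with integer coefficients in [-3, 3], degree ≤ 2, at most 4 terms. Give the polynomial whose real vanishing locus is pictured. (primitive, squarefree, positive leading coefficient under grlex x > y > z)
First, the degree is 2 — a generic line meets the surface in up to 2 points.
Then, against the integer gridlines: the y-axis gridline crossings are at y ∈ {-1, 1}; the surface avoids every integer z-axis point in the box.
Finally, fitting integer coefficients to these (and the overall shape) gives p.

x^2 + 3*y^2 - 2*y*z - 3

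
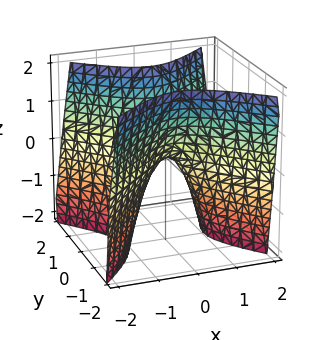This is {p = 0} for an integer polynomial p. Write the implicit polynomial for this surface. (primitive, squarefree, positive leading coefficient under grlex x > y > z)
2*x^2 - 2*y^2 + z

1. The degree is 2 — a saddle surface; a quadric.
2. Symmetries: it's symmetric under x → −x, forcing even powers of x; it's symmetric under y → −y, forcing even powers of y.
3. Against the integer gridlines: one y-axis crossing is at y = 0; it crosses the z-axis at the gridline z = 0.
4. Solving for integer coefficients yields p as stated.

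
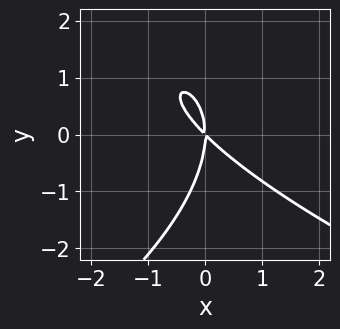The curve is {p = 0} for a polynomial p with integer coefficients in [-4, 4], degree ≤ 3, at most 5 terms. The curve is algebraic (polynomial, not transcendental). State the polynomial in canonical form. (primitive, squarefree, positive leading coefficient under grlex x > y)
y^3 + 3*x^2 + 3*x*y

(a) deg p = 3.
(b) Reading off the gridlines: one y-axis crossing is at y = 0; one x-axis crossing is at x = 0.
(c) Putting this together gives p.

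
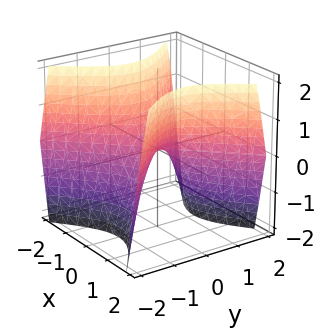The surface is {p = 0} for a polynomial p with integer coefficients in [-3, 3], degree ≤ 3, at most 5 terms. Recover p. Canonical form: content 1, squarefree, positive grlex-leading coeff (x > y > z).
3*x^2 - 3*y^2 - 2*z

First, deg p = 2. A saddle surface; a quadric.
Then, symmetries: mirror symmetry y ↦ −y ⇒ only even powers of y; the x ↦ −x reflection is a symmetry, so x appears only in even powers.
Then, from the axis intercepts and sections: it meets the y-axis at y = 0 (among the integer gridlines); it meets the x-axis at x = 0 (among the integer gridlines).
Finally, matching integer coefficients to the picture gives p.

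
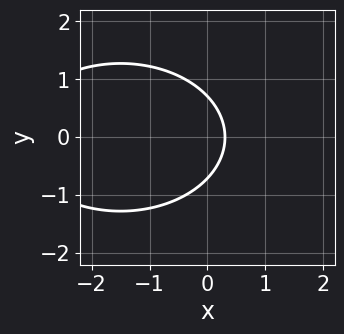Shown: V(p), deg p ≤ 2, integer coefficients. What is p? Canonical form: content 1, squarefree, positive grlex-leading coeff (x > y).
x^2 + 2*y^2 + 3*x - 1

1. deg p = 2. No degree-1 curve has this shape.
2. Symmetries: mirror symmetry y ↦ −y ⇒ only even powers of y.
3. Solving for integer coefficients yields p as stated.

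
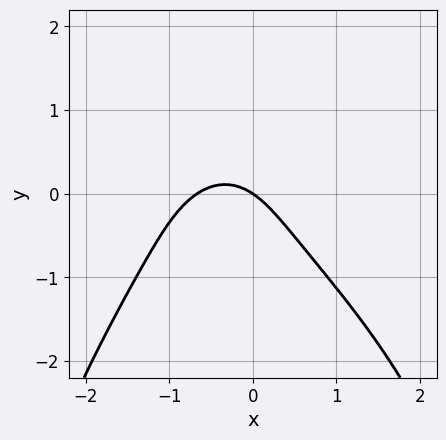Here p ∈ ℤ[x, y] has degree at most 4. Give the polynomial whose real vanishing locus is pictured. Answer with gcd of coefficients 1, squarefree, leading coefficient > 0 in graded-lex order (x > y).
x^2*y^2 + 2*y^3 + 3*x^2 + 2*x + 3*y

deg p = 4. The shape is more complex than any degree-3 curve.
From the visible intercepts: one x-axis crossing is at x = 0; it crosses the y-axis at the gridline y = 0.
The integer polynomial consistent with all of this is the stated p.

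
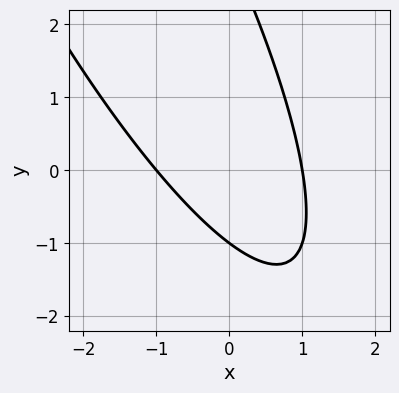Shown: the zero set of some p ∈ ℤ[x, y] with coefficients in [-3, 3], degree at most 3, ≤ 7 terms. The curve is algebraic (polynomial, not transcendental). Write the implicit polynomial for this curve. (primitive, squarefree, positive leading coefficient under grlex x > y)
Degree: a generic line meets the curve in up to 2 points, so deg p = 2.
From the axis intercepts and sections: the x-axis gridline crossings are at x ∈ {-1, 1}; it meets the y-axis at y = -1 (among the integer gridlines).
Matching integer coefficients to the picture gives p.

3*x^2 + 3*x*y + y^2 - 2*y - 3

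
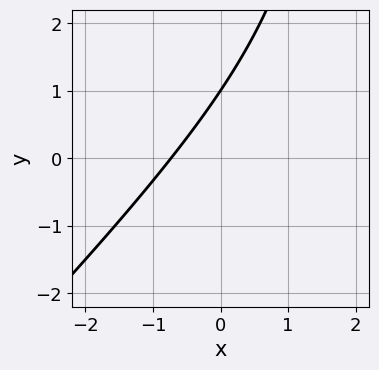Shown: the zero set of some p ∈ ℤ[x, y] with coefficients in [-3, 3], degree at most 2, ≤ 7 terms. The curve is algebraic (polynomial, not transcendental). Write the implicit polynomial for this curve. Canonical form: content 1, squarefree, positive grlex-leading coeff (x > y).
x^2 - x*y - 2*x + 2*y - 2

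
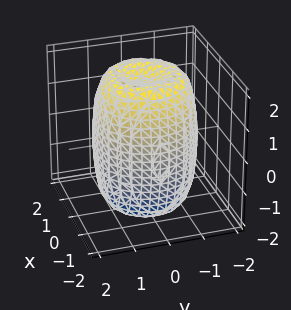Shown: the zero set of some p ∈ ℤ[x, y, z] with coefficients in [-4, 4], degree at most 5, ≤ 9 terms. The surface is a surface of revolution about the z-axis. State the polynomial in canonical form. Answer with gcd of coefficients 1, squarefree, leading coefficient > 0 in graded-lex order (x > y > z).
(a) Degree: the shape is more complex than any degree-3 surface, so deg p = 4.
(b) By symmetry, the surface is invariant under rotation about z: p = q(x² + y², z).
(c) Against the integer gridlines: a circular section at z = -2 has radius between 0 and 1.
(d) Putting this together gives p.

2*x^4 + 4*x^2*y^2 + 2*y^4 - 3*x^2 - 3*y^2 + z^2 - 3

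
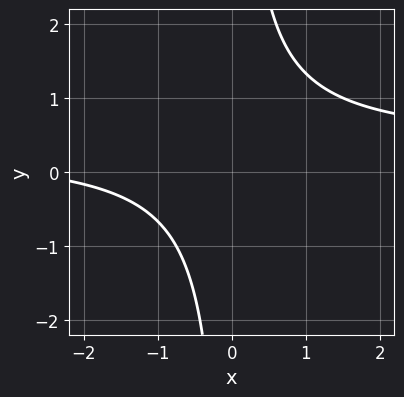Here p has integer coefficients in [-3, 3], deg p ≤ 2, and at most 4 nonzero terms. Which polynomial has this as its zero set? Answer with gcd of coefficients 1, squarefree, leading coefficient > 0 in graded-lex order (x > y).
1. deg p = 2. The shape is more complex than any degree-1 curve.
2. From the visible intercepts: no y-intercept at any integer in the box; no x-intercept at any integer in the box.
3. Putting this together gives p.

3*x*y - x - 3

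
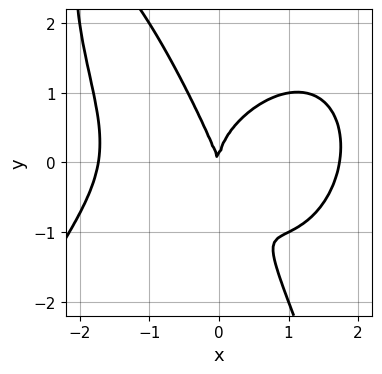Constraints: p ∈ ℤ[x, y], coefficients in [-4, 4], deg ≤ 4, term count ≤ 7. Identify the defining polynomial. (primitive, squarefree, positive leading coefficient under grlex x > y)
x^4 + 2*x*y^2 + y^3 - 3*x^2 - x*y

1. Degree: no degree-3 curve has this shape, so deg p = 4.
2. Reading off the gridlines: one x-axis crossing is at x = 0; it meets the y-axis at y = 0 (among the integer gridlines).
3. Assembling these constraints gives the stated polynomial.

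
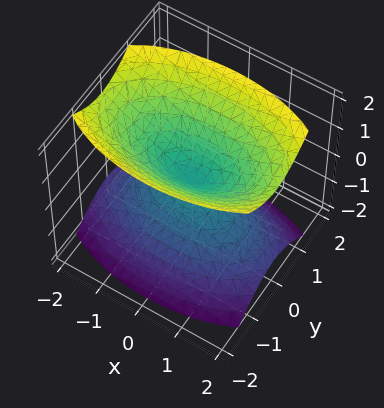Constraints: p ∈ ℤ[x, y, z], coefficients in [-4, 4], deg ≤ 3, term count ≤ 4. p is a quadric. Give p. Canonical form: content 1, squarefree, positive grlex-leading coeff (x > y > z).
I count 2 distinct pieces. They look like related sheets of one shape, so recover p as a whole.
Degree: two nappes meeting at a single point; a quadric, so deg p = 2.
Symmetries: it's symmetric under x → −x, forcing even powers of x; mirror symmetry z ↦ −z ⇒ only even powers of z; the y ↦ −y reflection is a symmetry, so y appears only in even powers.
Observable constraints: it meets the z-axis at z = 0 (among the integer gridlines); one y-axis crossing is at y = 0.
Solving for integer coefficients yields p as stated.

x^2 + 3*y^2 - 2*z^2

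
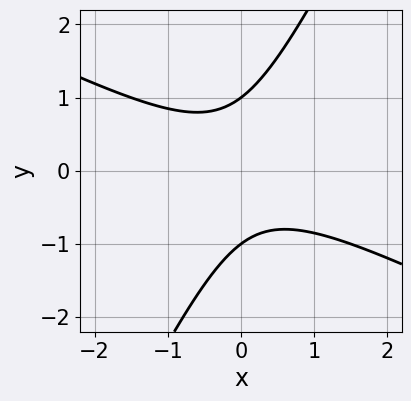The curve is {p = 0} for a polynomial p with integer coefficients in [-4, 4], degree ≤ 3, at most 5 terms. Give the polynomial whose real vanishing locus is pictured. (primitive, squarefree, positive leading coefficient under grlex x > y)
2*x^2 + 3*x*y - 2*y^2 + 2

(a) The degree is 2 — the shape is more complex than any degree-1 curve.
(b) Reading off the gridlines: among the integer gridlines, it crosses the y-axis at y ∈ {-1, 1}; no x-intercept at any integer in the box.
(c) These observations pin down the coefficients.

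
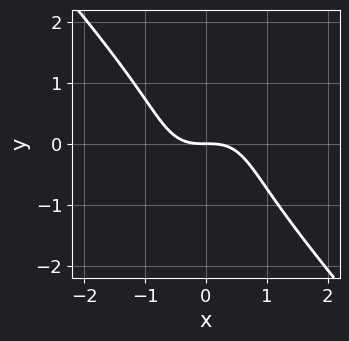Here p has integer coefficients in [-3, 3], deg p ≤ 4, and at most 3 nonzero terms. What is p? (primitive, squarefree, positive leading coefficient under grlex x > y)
3*x^3 + 2*y^3 + 3*y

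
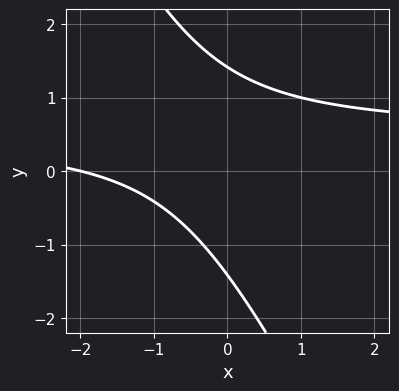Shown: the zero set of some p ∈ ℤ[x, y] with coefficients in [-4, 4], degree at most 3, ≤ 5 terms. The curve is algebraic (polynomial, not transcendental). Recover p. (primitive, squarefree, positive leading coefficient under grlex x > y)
(a) deg p = 2. No degree-1 curve has this shape.
(b) From the visible intercepts: it meets the x-axis at x = -2 (among the integer gridlines).
(c) These observations pin down the coefficients.

2*x*y + y^2 - x - 2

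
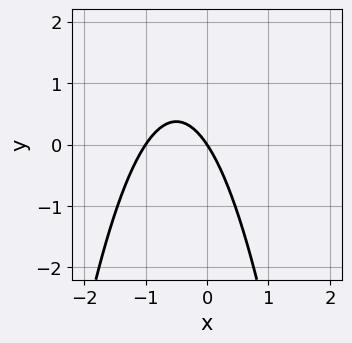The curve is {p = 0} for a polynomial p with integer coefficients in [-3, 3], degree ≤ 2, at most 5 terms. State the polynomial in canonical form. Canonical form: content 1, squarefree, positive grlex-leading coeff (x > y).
1. deg p = 2. A generic line meets the curve in up to 2 points.
2. From the visible intercepts: among the integer gridlines, it crosses the x-axis at x ∈ {-1, 0}; it meets the y-axis at y = 0 (among the integer gridlines).
3. Matching integer coefficients to the picture gives p.

3*x^2 + 3*x + 2*y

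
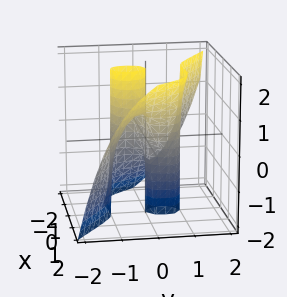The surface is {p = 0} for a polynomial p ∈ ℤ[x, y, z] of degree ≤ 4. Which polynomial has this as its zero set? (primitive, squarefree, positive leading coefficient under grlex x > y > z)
x^3 + x^2*y - x^2*z + y^3 - y

Degree: a generic line meets the surface in up to 3 points, so deg p = 3.
Checking where it meets the axes: among the integer gridlines, it crosses the y-axis at y ∈ {-1, 0, 1}; it meets the x-axis at x = 0 (among the integer gridlines); the visible z-axis segment lies entirely on the surface.
Matching integer coefficients to the picture gives p.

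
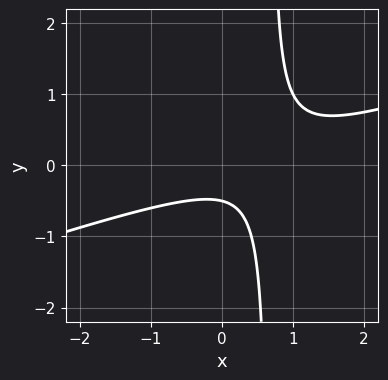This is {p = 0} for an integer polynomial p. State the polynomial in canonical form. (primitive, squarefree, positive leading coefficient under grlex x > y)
1. deg p = 2.
2. Against the integer gridlines: no x-intercept at any integer in the box.
3. These observations pin down the coefficients.

x^2 - 3*x*y - x + 2*y + 1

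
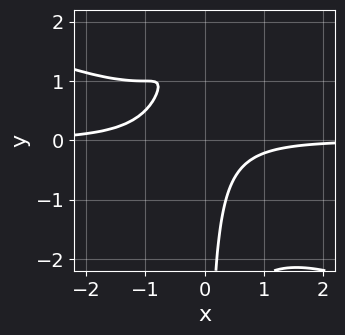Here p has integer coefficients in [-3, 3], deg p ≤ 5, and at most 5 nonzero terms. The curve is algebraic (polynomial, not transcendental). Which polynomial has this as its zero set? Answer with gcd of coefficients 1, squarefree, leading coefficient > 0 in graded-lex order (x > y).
x^3*y + 2*x^2*y^2 + x^2*y + 3*x*y + 1

deg p = 4. The shape is more complex than any degree-3 curve.
Observable constraints: no y-intercept at any integer in the box; it misses every integer gridline on the x-axis.
Putting this together gives p.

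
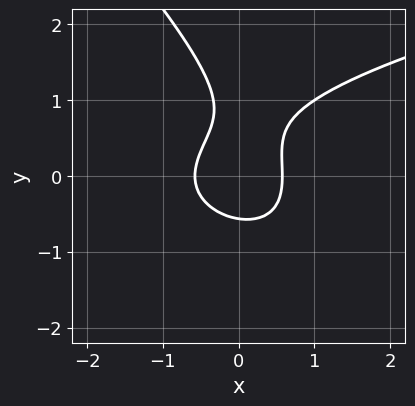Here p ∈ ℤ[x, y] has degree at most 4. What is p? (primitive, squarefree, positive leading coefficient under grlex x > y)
First, degree: a generic line meets the curve in up to 3 points, so deg p = 3.
Finally, putting this together gives p.

2*x*y^2 + 2*y^3 - 3*x^2 - 2*y^2 + 1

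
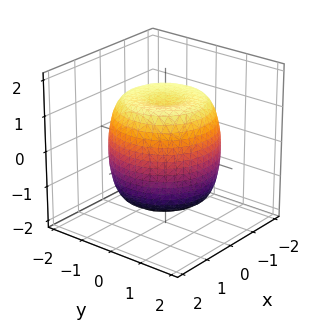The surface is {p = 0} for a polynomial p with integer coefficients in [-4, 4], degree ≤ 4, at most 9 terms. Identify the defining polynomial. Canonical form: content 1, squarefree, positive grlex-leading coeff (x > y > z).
2*x^4 + 4*x^2*y^2 + 2*y^4 - 3*x^2 - 3*y^2 + 2*z^2 - 3

1. Degree: no degree-3 surface has this shape, so deg p = 4.
2. Symmetry: the z-axis is an axis of rotation, so x and y enter only as x² + y².
3. Checking where it meets the axes: a circular section at z = 1 has radius between 1 and 2.
4. Assembling these constraints gives the stated polynomial.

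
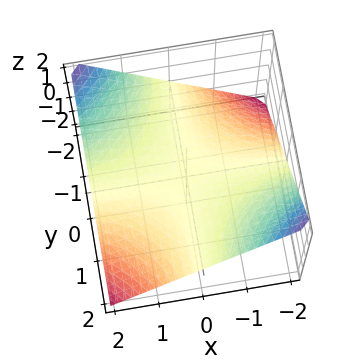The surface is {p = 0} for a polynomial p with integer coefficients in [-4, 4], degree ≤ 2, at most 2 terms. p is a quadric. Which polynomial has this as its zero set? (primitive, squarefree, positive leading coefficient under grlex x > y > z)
The degree is 2 — a hyperbolic paraboloid; a quadric.
From the visible intercepts: the visible y-axis segment lies entirely on the surface; the visible x-axis segment lies entirely on the surface; it meets the z-axis at z = 0 (among the integer gridlines).
The integer polynomial consistent with all of this is the stated p.

x*y + 2*z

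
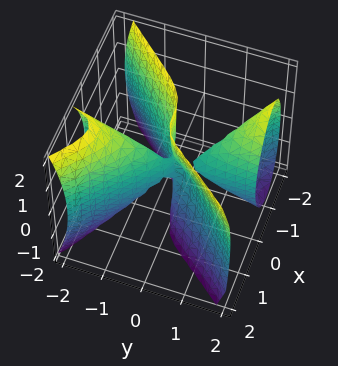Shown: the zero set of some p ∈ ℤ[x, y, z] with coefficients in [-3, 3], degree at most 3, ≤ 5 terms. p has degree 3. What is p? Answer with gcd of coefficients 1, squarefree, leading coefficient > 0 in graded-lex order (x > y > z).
3*x^3 - 3*x*y^2 - y*z^2 + x*y

First, there are 2 components. They look like related sheets of one shape, so recover p as a whole.
Then, degree: no degree-2 surface has this shape, so deg p = 3.
Then, from the axis intercepts and sections: every point of the z-axis in the box is on the surface; the visible y-axis segment lies entirely on the surface; it meets the x-axis at x = 0 (among the integer gridlines).
Finally, the integer polynomial consistent with all of this is the stated p.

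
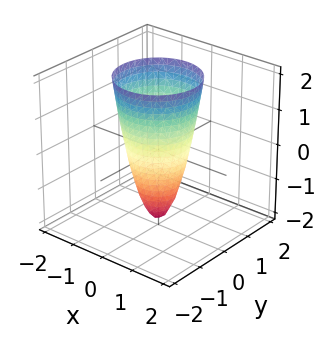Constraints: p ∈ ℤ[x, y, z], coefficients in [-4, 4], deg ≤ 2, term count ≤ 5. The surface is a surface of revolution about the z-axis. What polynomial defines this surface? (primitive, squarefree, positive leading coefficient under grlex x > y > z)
1. The degree is 2 — the shape is more complex than any degree-1 surface.
2. By symmetry, every cross-section ⟂ z is a circle, so x, y appear only via x² + y².
3. Against the integer gridlines: a circular section at z = 0 has radius between 0 and 1; it crosses the z-axis at the gridline z = -2.
4. Together with the visible shape, these determine p as stated.

3*x^2 + 3*y^2 - z - 2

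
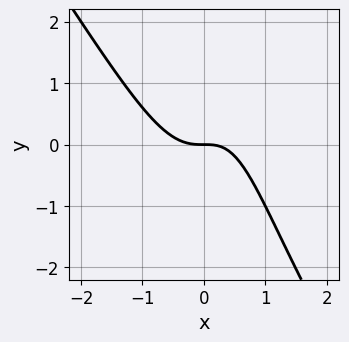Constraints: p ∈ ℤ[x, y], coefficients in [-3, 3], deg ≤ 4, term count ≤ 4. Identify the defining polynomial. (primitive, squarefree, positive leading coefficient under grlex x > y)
1. Degree: a generic line meets the curve in up to 3 points, so deg p = 3.
2. Observable constraints: it meets the x-axis at x = 0 (among the integer gridlines); it crosses the y-axis at the gridline y = 0.
3. Putting this together gives p.

3*x^3 + 2*x^2*y - x*y + 2*y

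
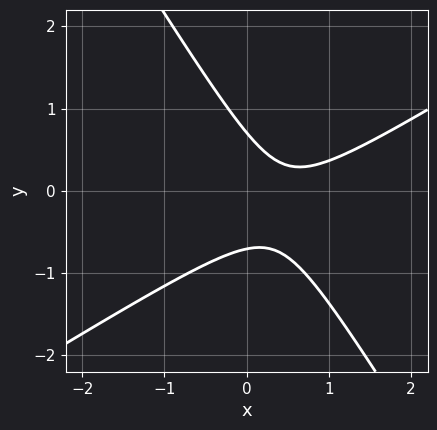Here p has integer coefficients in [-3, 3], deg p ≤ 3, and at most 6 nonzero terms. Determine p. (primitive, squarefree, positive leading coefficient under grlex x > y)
2*x^2 - 2*x*y - 2*y^2 - 2*x + 1

1. Degree: no degree-1 curve has this shape, so deg p = 2.
2. Reading off the gridlines: no x-intercept at any integer in the box.
3. Solving for integer coefficients yields p as stated.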